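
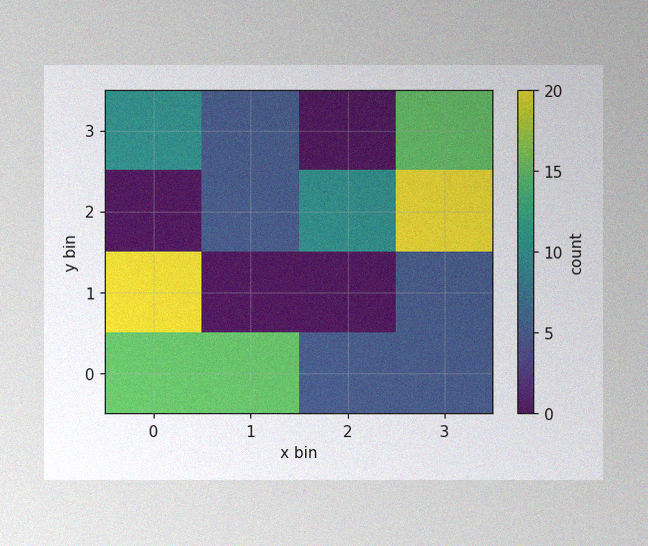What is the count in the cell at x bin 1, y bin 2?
5

The image has some photo noise and uneven lighting. Matching the cell (1, 2) against the colorbar gives 5.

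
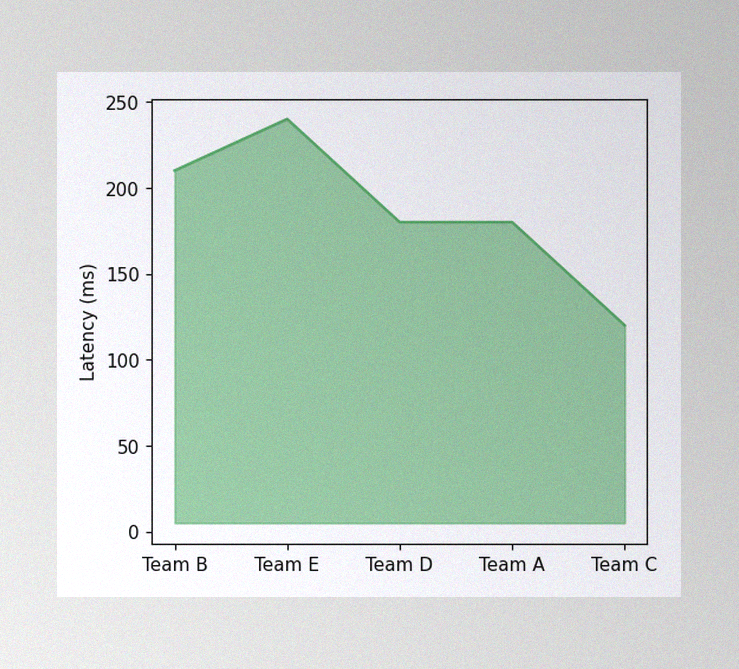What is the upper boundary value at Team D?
The image has some photo noise and uneven lighting. At Team D the upper boundary is at 180ms.

180ms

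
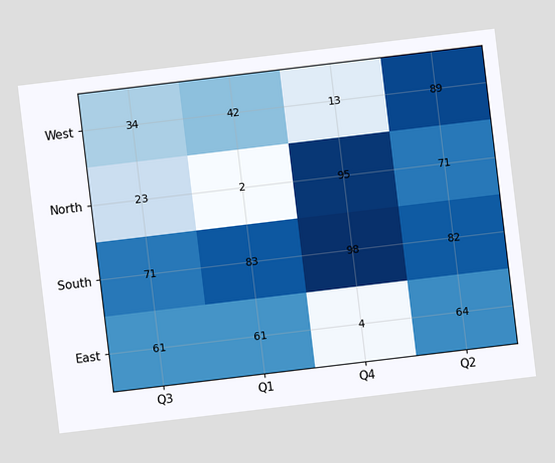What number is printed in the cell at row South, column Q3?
71

The chart is tilted about 7° counter-clockwise. The (South, Q3) cell reads 71.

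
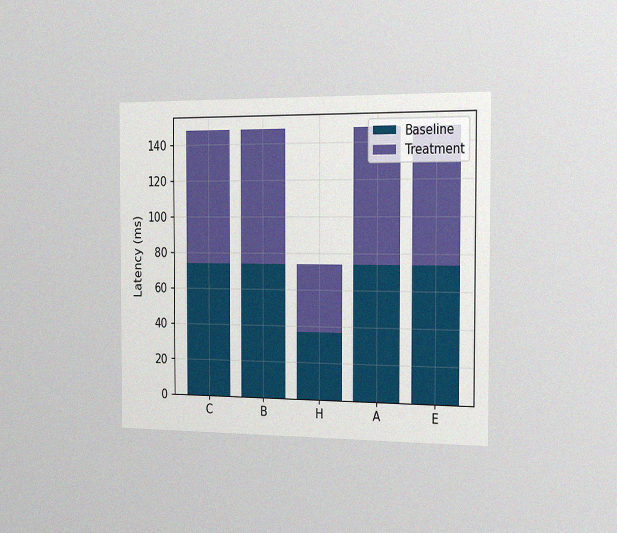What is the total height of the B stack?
148ms

The chart is viewed slightly from the right, with some photo noise. The B stack's top reaches 148ms on the y-axis.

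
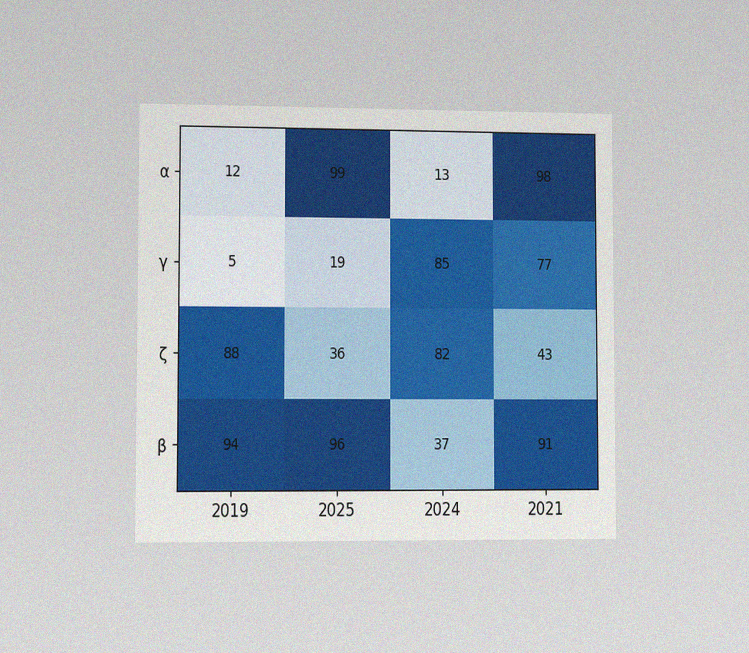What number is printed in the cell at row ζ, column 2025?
The chart is viewed slightly from the left, with some photo noise. The (ζ, 2025) cell reads 36.

36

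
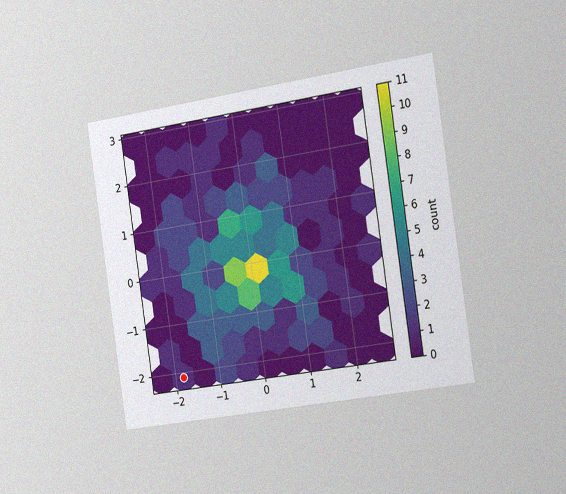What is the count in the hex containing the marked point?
1

The chart is tilted about 8° counter-clockwise and viewed slightly from the right, with some photo noise. The marked hex reads 1 on the colorbar.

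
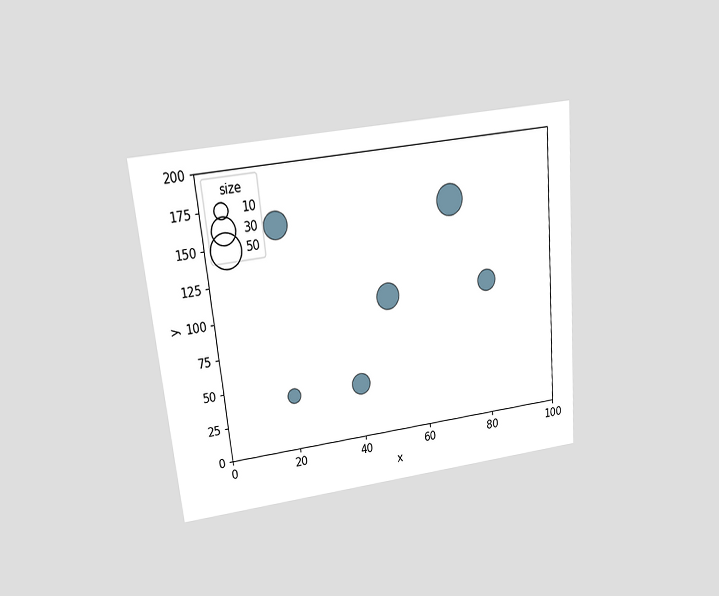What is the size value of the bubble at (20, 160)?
The chart is tilted about 6° counter-clockwise and viewed slightly from above. Matching the bubble at (20, 160) against the size legend gives 30.

30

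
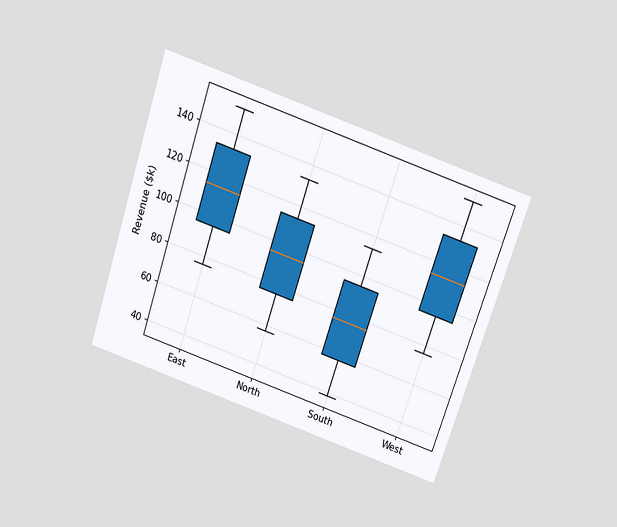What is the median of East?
$114k

The chart is tilted about 19° clockwise and viewed slightly from above. The median line in the East box sits at $114k.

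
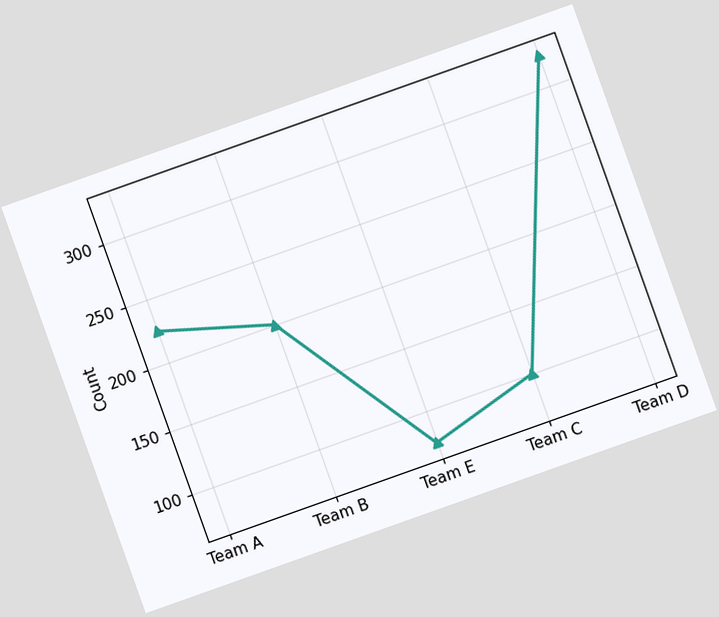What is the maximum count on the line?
325

The chart is tilted about 20° counter-clockwise. The highest point is at Team D, and reading across to the y-axis gives 325.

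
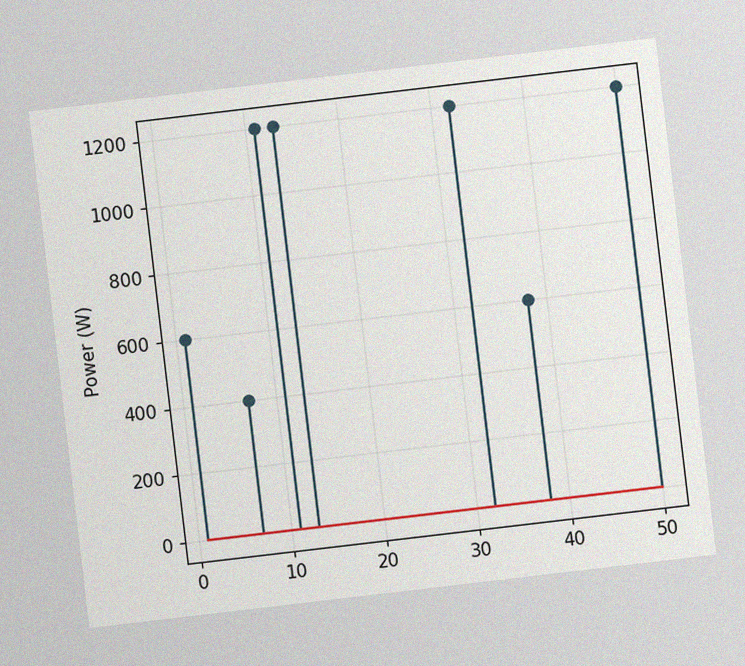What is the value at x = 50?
The chart is tilted about 7° counter-clockwise, with some photo noise. The stem at x=50 reaches 1200W.

1200W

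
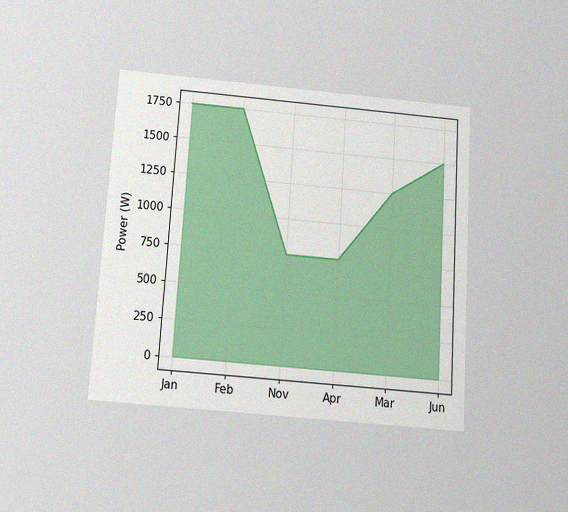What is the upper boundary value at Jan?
The chart is tilted about 4° clockwise and viewed slightly from below, with some photo noise. At Jan the upper boundary is at 1750W.

1750W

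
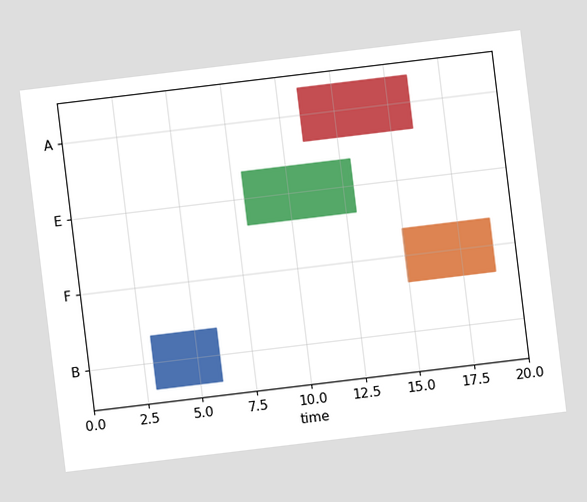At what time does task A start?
The chart is tilted about 7° counter-clockwise. The A bar begins at t=11.

11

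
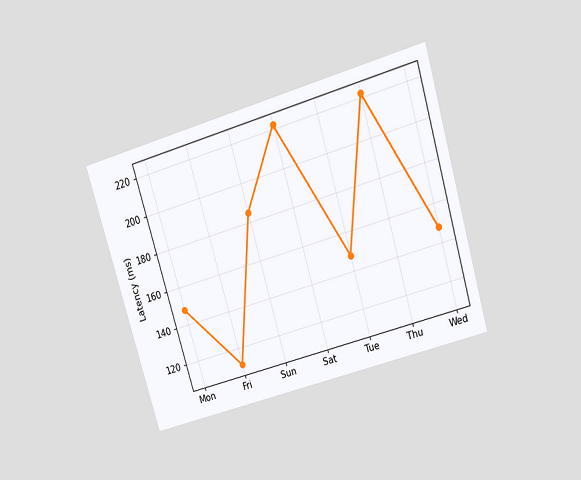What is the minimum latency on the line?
111ms

The chart is tilted about 17° counter-clockwise and viewed slightly from above. The lowest point is at Fri, and reading across to the y-axis gives 111ms.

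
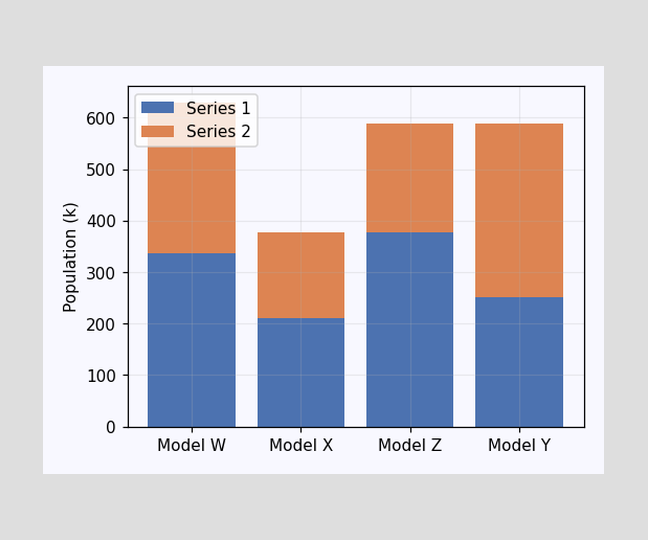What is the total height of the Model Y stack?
The Model Y stack's top reaches 588k on the y-axis.

588k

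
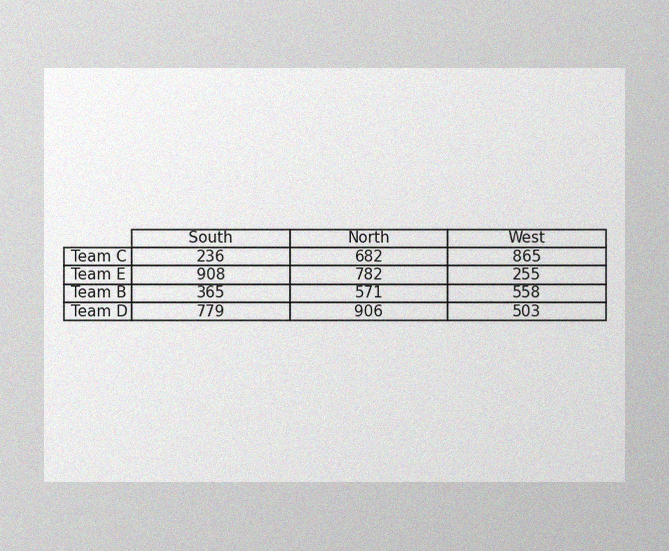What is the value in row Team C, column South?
The image has some photo noise and uneven lighting. The (Team C, South) cell reads 236.

236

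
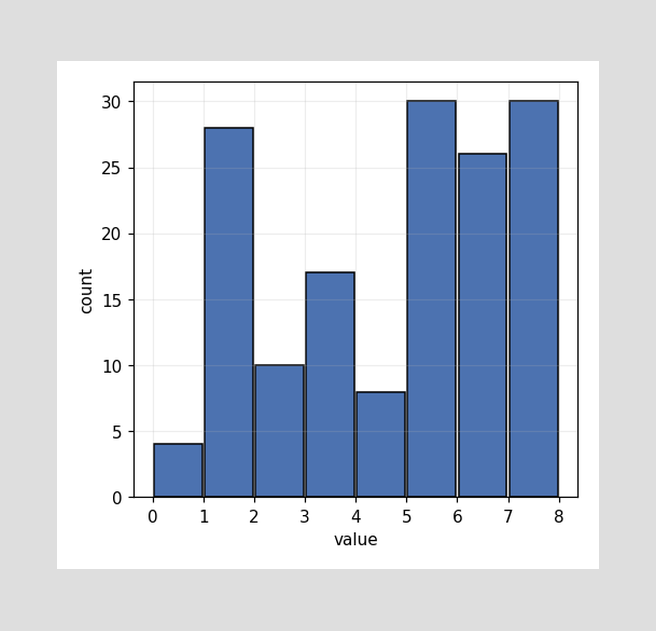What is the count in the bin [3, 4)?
The [3, 4) bin has height 17.

17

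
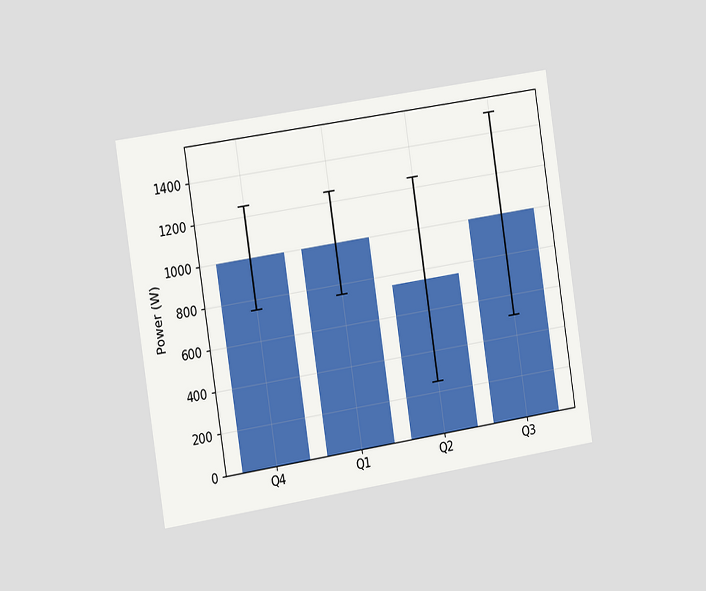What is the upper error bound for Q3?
The chart is tilted about 9° counter-clockwise and viewed slightly from the left. The Q3 bar's upper whisker reaches 1500W.

1500W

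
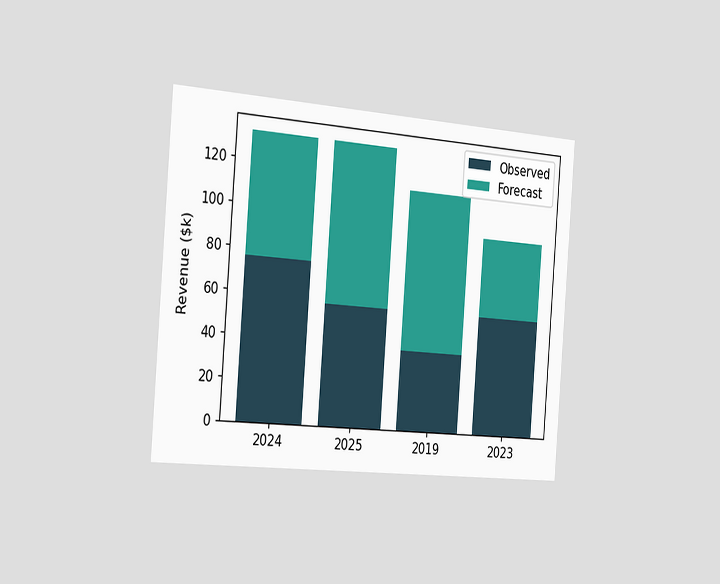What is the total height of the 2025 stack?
The chart is tilted about 4° clockwise and viewed slightly from the left. The 2025 stack's top reaches $133k on the y-axis.

$133k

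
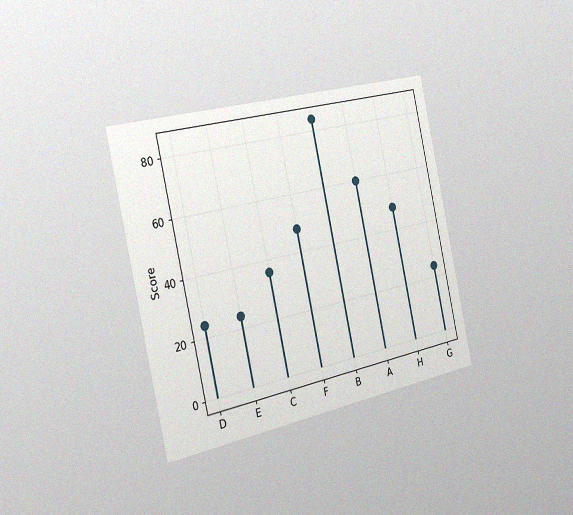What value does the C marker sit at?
The chart is tilted about 12° counter-clockwise and viewed slightly from the left, with some photo noise. The C marker sits at 36.

36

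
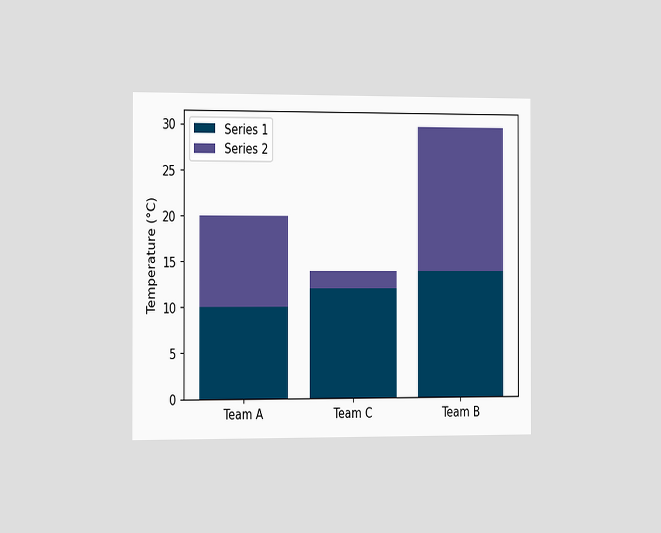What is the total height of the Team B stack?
The chart is viewed slightly from the left. The Team B stack's top reaches 30°C on the y-axis.

30°C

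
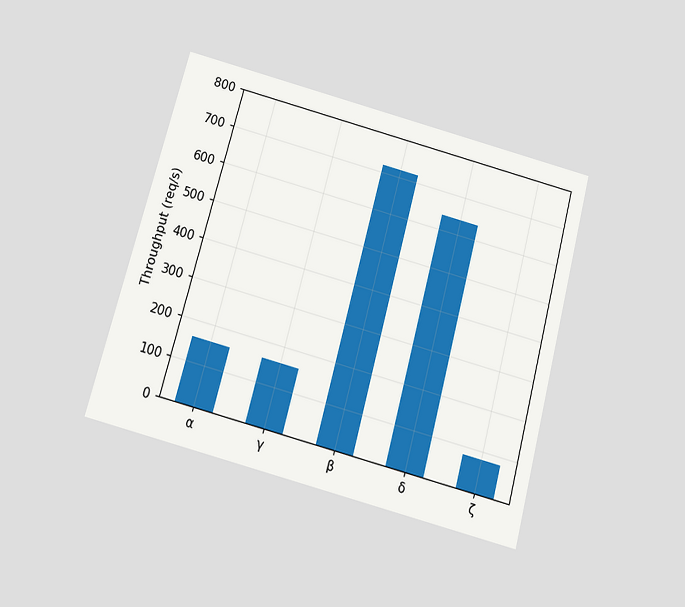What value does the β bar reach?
The chart is tilted about 15° clockwise and viewed slightly from below. Reading along the chart's y-axis, the β bar reaches 720req/s.

720req/s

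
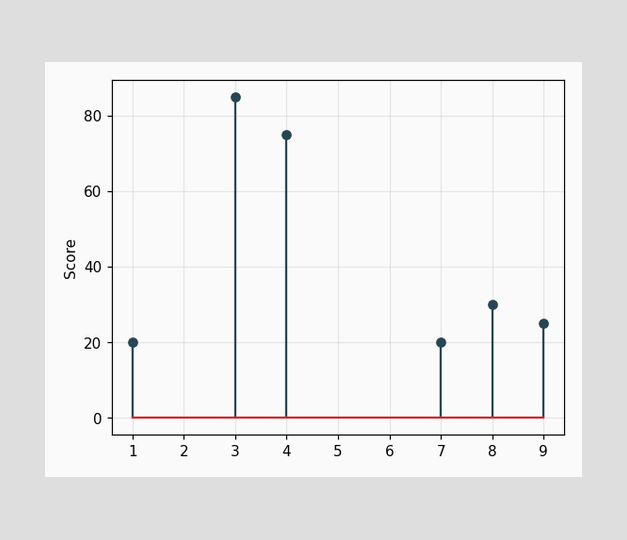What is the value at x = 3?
85

The stem at x=3 reaches 85.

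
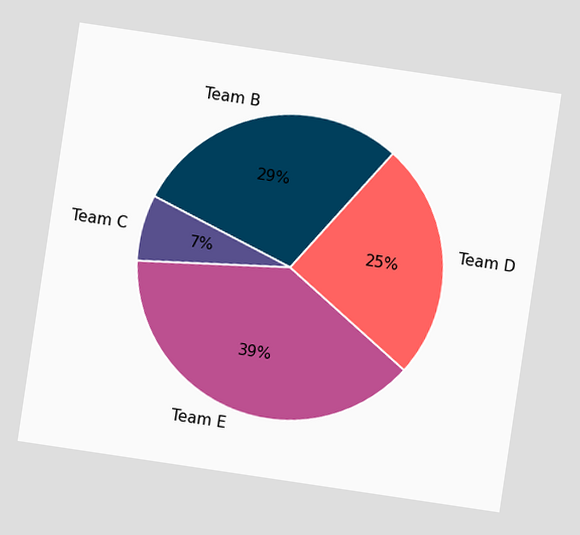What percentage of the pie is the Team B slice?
The chart is tilted about 8° clockwise. The Team B slice takes up 29% of the pie.

29%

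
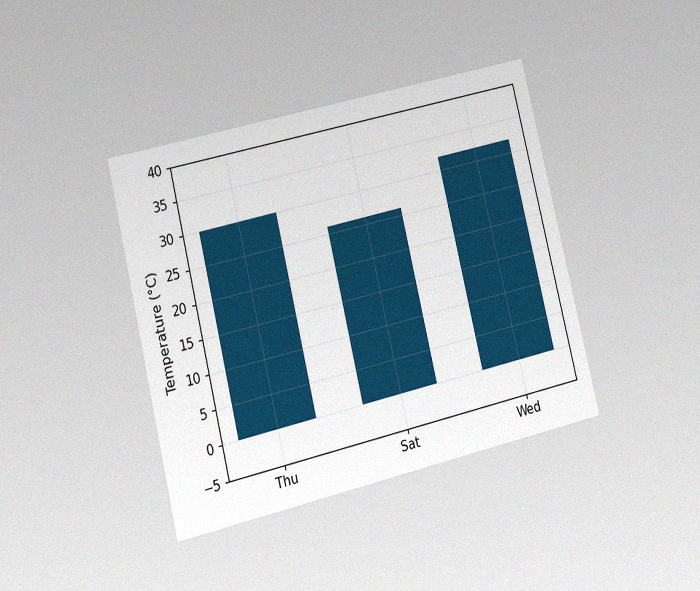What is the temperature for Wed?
32°C

The chart is tilted about 13° counter-clockwise and viewed at a slight angle, with some photo noise. Reading along the chart's y-axis, the Wed bar reaches 32°C.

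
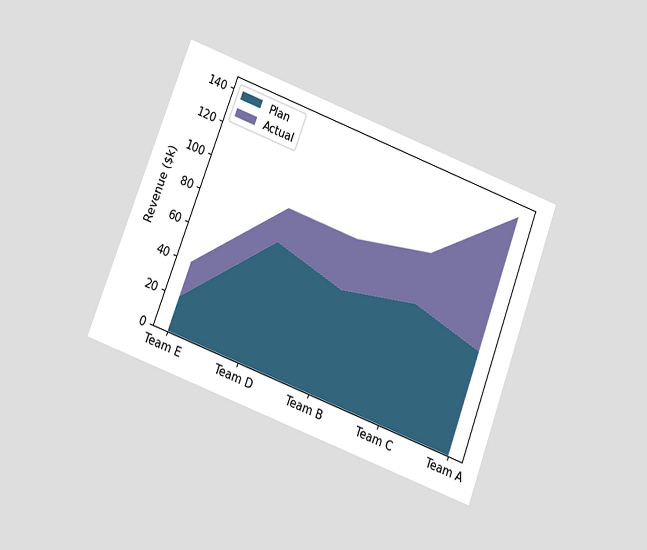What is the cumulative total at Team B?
The chart is tilted about 20° clockwise and viewed slightly from below. The stacked total at Team B reaches $90k.

$90k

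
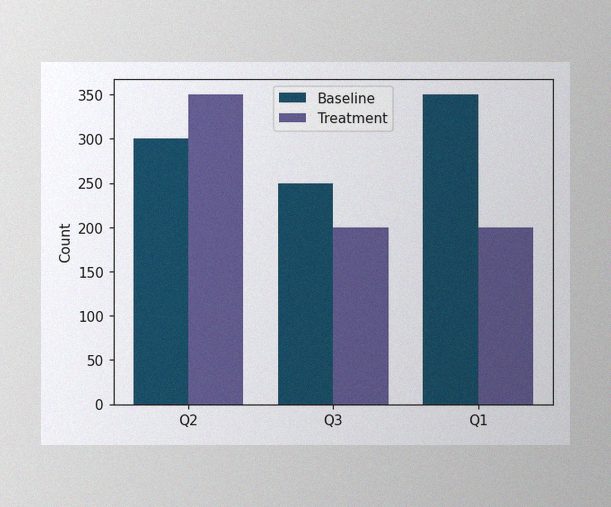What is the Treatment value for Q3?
The image has some photo noise and uneven lighting. The Treatment bar at Q3 reaches 200 on the y-axis.

200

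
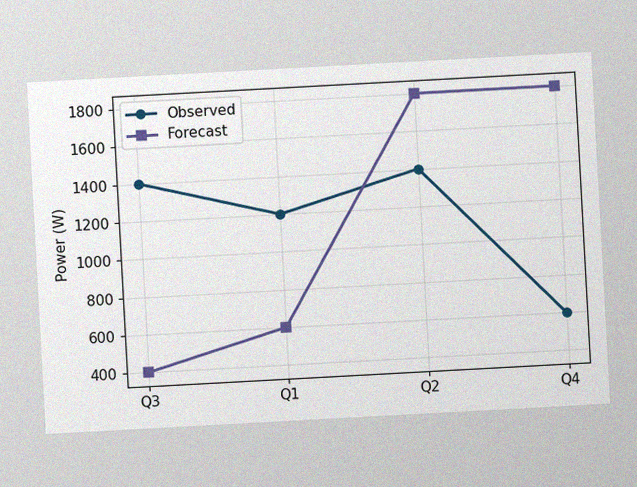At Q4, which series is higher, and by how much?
The chart is tilted about 3° counter-clockwise, with some photo noise. At Q4, Forecast sits above the other line by 1200W.

Forecast, by 1200W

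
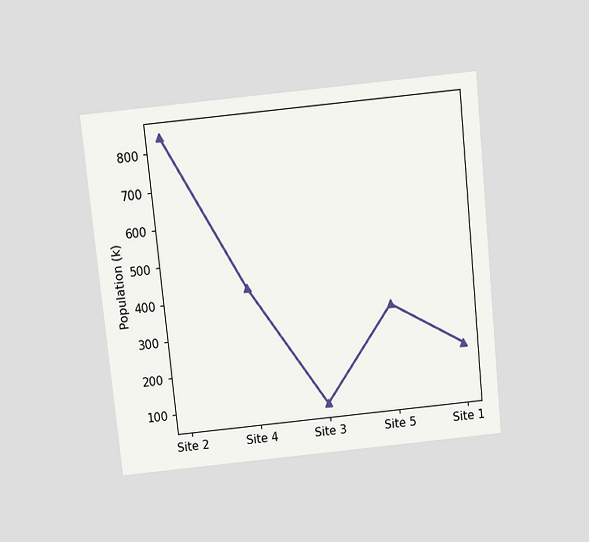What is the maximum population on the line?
840k

The chart is tilted about 6° counter-clockwise and viewed slightly from above. The highest point is at Site 2, and reading across to the y-axis gives 840k.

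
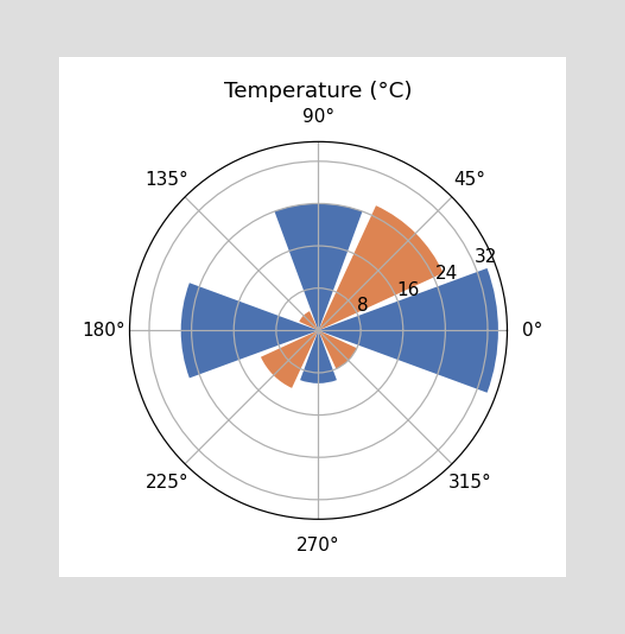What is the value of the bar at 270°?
10°C

The bar at 270° reaches 10°C on the radial axis.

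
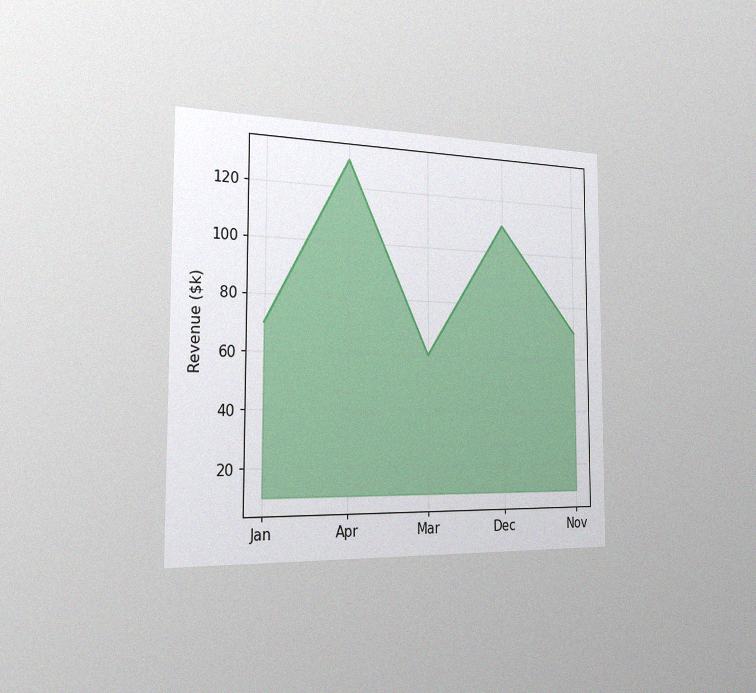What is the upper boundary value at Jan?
$70k

The chart is viewed slightly from the left, with some photo noise. At Jan the upper boundary is at $70k.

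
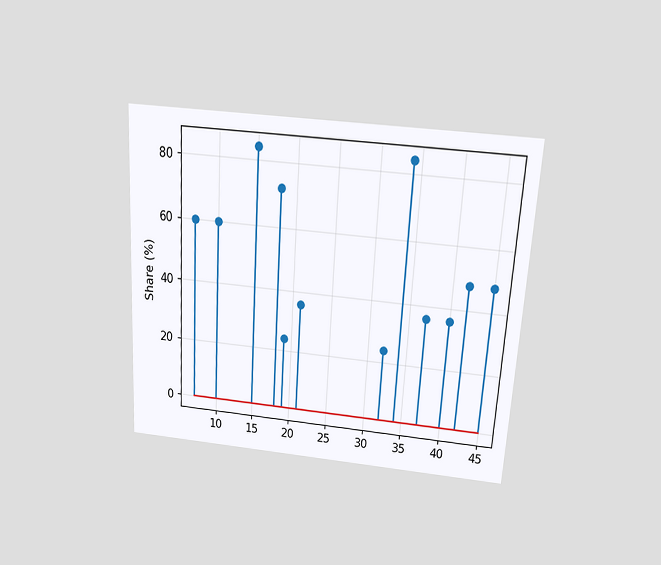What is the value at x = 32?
The chart is tilted about 3° clockwise and viewed slightly from above. The stem at x=32 reaches 24%.

24%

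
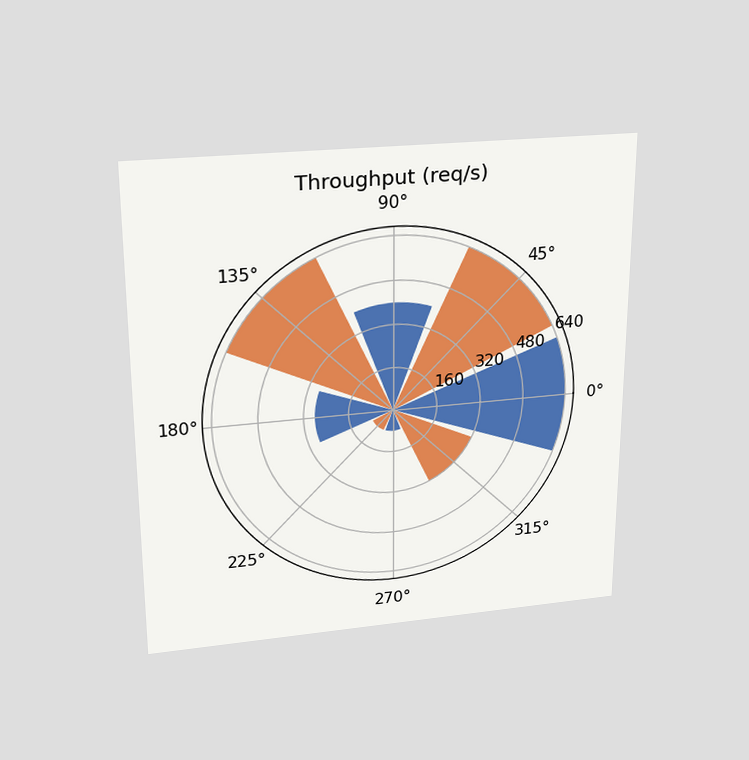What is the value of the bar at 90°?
The chart is viewed slightly from above. The bar at 90° reaches 400req/s on the radial axis.

400req/s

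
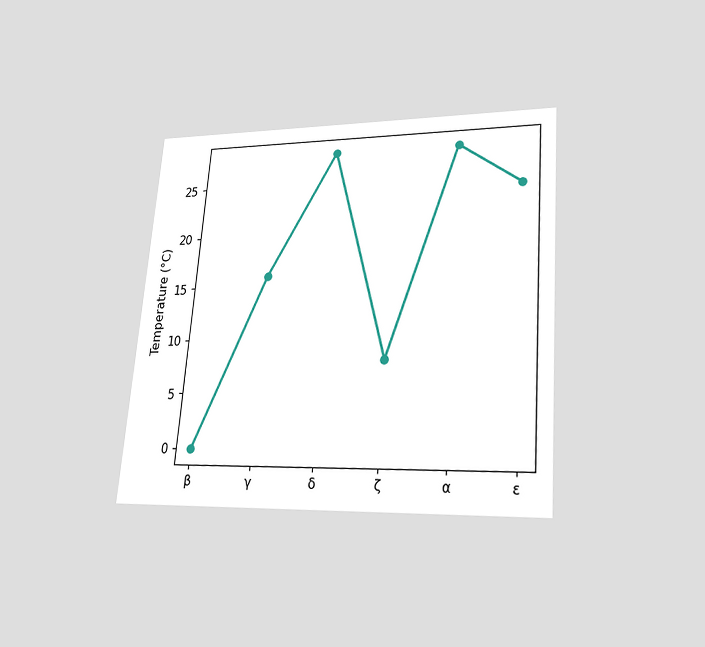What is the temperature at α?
The chart is tilted about 5° clockwise and viewed slightly from below. At α, the line is at 28°C.

28°C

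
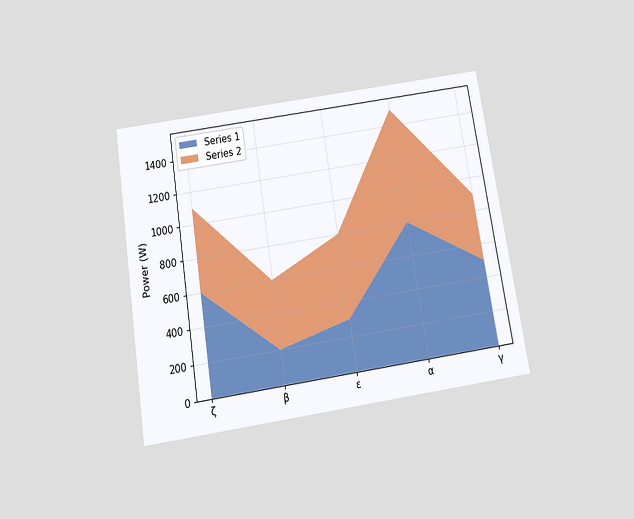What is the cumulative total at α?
The chart is tilted about 9° counter-clockwise and viewed slightly from below. The stacked total at α reaches 1500W.

1500W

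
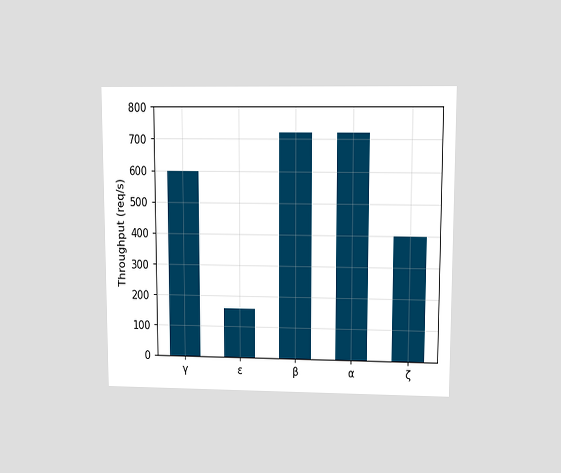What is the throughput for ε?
The chart is viewed at a slight angle. Reading along the chart's y-axis, the ε bar reaches 160req/s.

160req/s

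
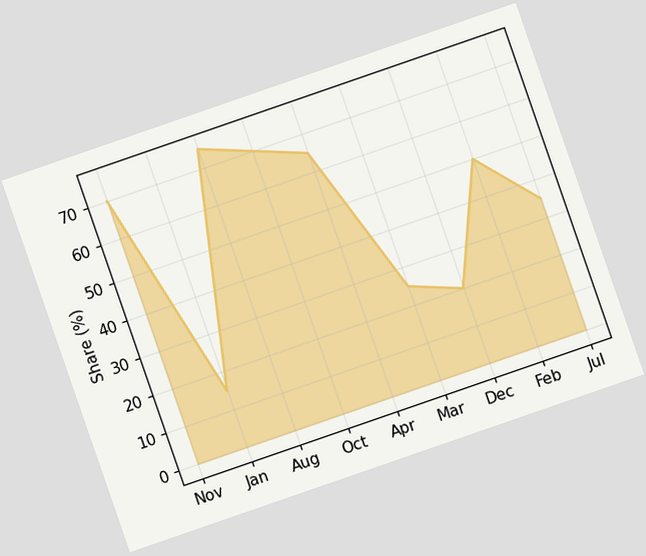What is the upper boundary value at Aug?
The chart is tilted about 19° counter-clockwise. At Aug the upper boundary is at 75%.

75%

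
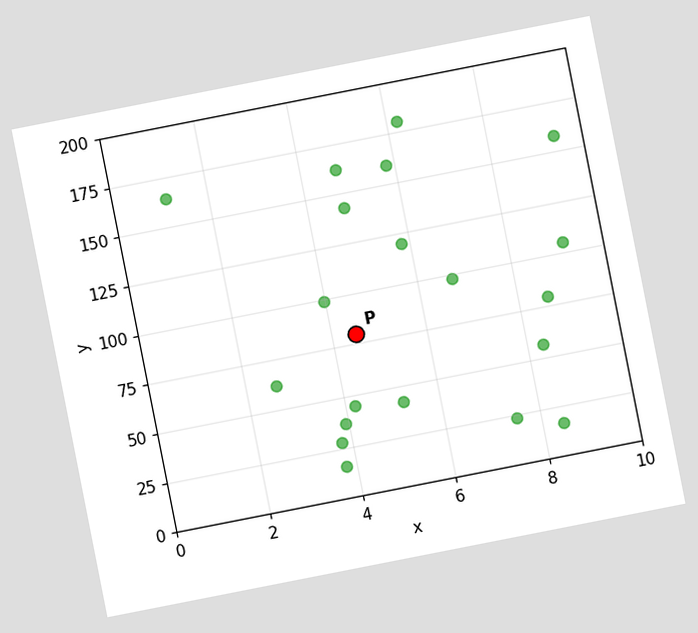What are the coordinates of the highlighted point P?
The chart is tilted about 11° counter-clockwise. Following the gridlines from P to each axis, P sits at (4.5, 80).

(4.5, 80)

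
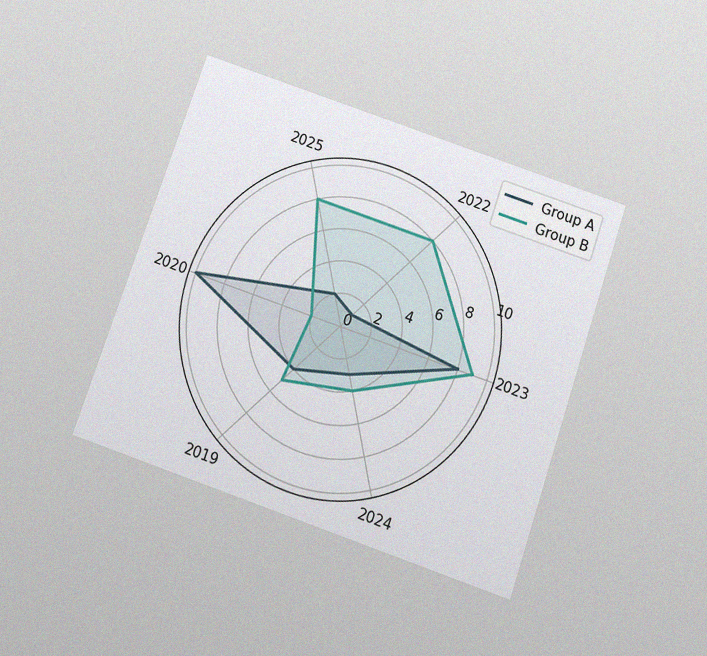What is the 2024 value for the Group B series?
4

The chart is tilted about 19° clockwise and viewed slightly from below, with some photo noise. On the 2024 axis, Group B reaches 4.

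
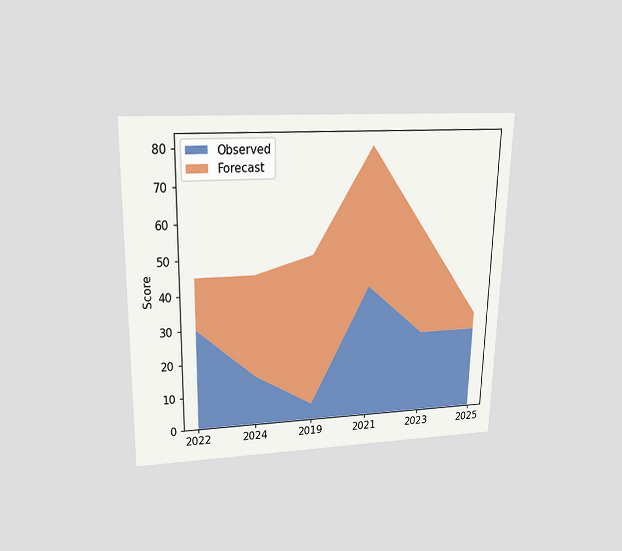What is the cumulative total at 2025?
30

The chart is viewed slightly from above. The stacked total at 2025 reaches 30.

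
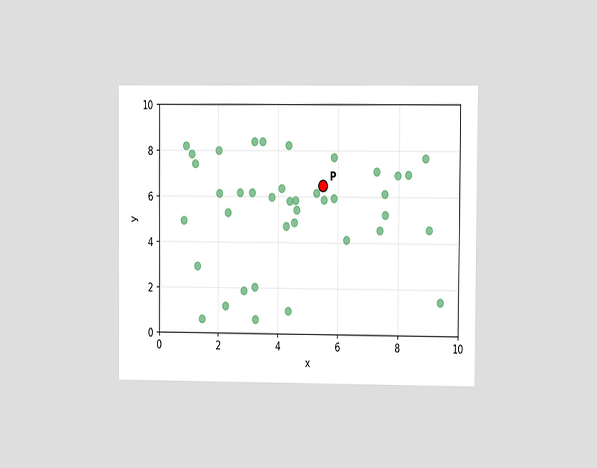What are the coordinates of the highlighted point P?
(5.5, 6.5)

The chart is viewed at a slight angle. Following the gridlines from P to each axis, P sits at (5.5, 6.5).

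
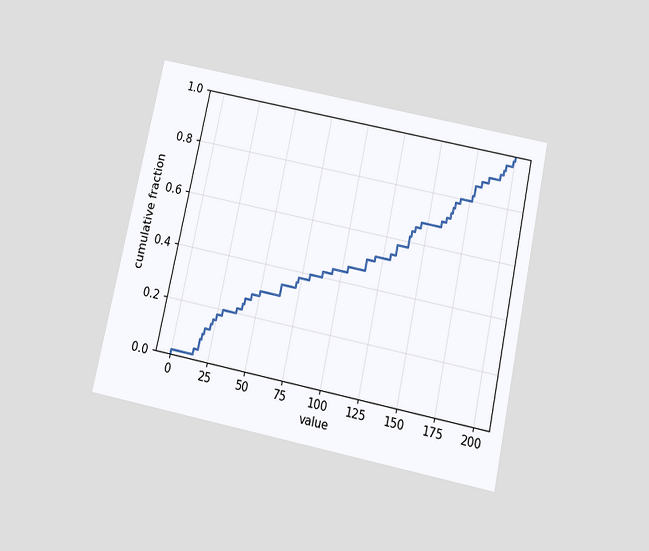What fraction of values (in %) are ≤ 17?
8%

The chart is tilted about 12° clockwise and viewed slightly from below. At x=17 the ECDF step is at 8%.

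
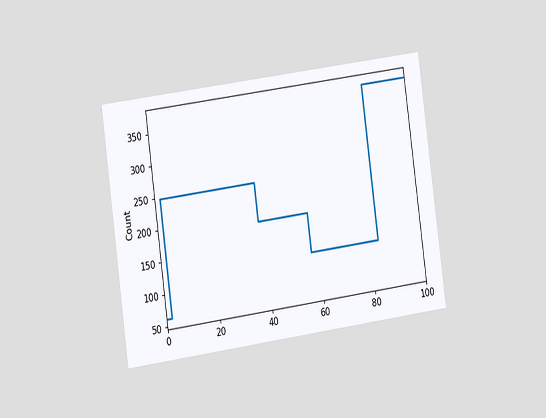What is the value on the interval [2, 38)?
248

The chart is tilted about 8° counter-clockwise and viewed at a slight angle. On [2, 38) the step sits at 248.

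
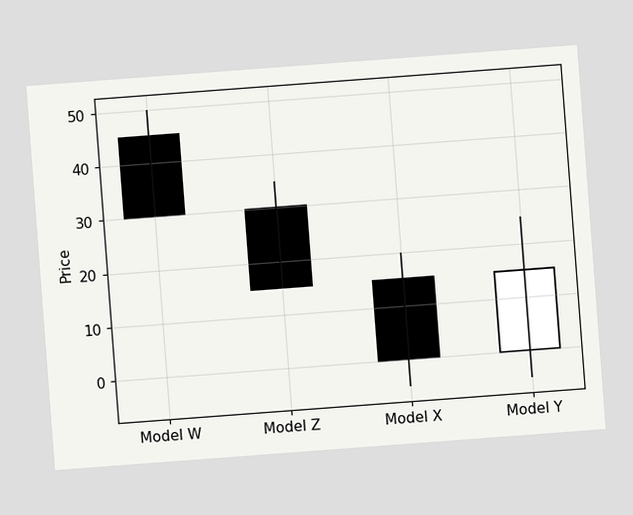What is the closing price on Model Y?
The chart is tilted about 4° counter-clockwise. The Model Y candle closes at 15.

15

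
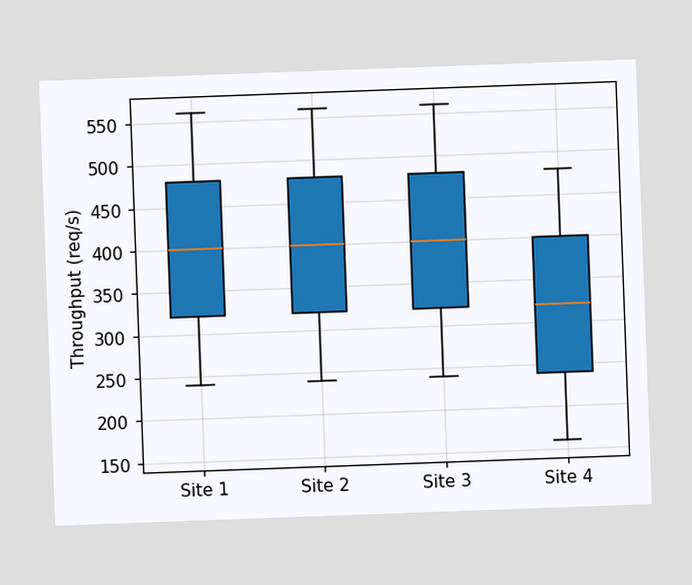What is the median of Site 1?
400req/s

The chart is tilted about 2° counter-clockwise. The median line in the Site 1 box sits at 400req/s.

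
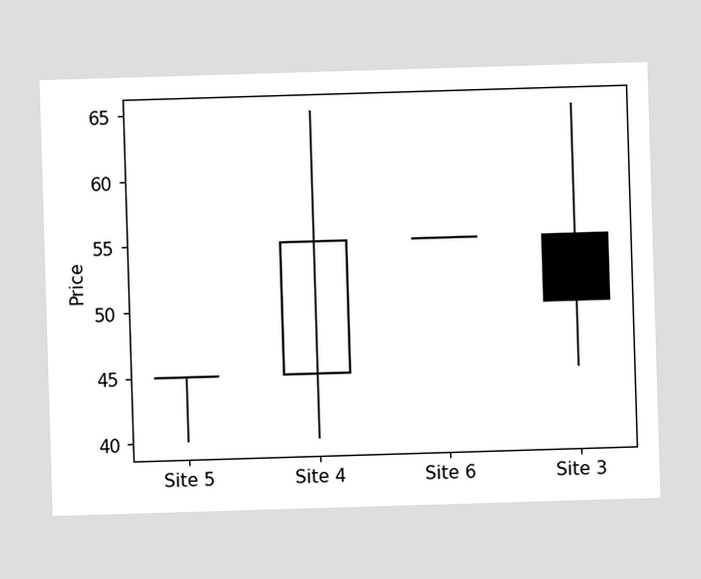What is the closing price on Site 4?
55

The Site 4 candle closes at 55.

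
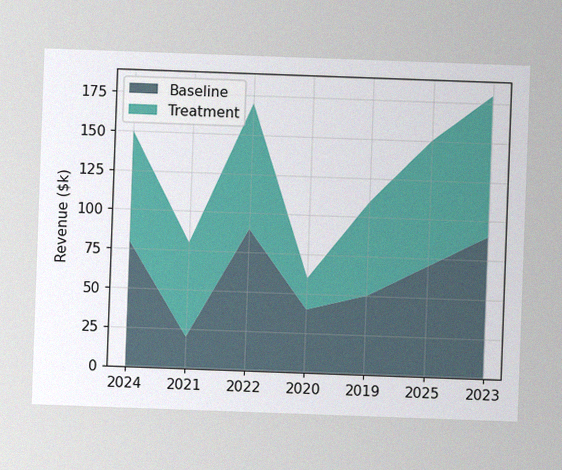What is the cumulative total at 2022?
The chart is tilted about 2° clockwise, with some photo noise. The stacked total at 2022 reaches $170k.

$170k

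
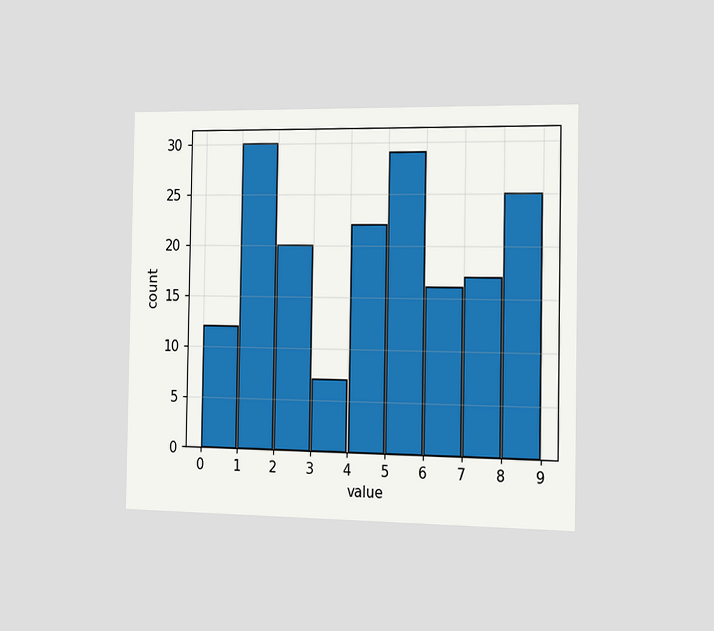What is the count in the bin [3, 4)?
The chart is viewed slightly from the right. The [3, 4) bin has height 7.

7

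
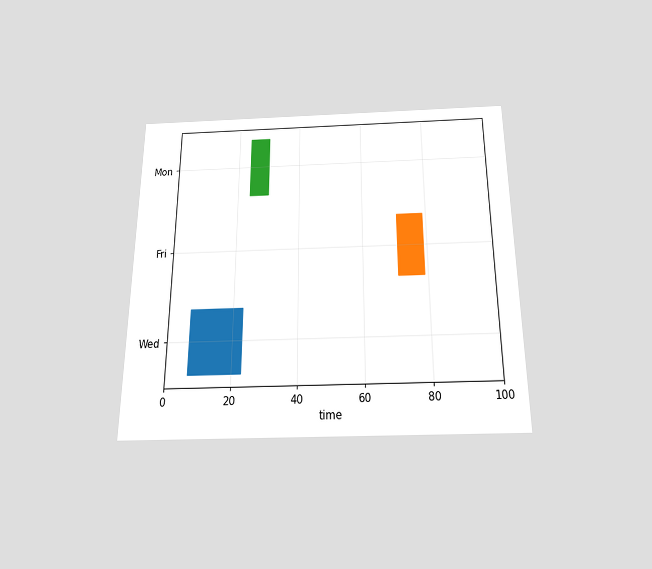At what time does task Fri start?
The chart is viewed slightly from below. The Fri bar begins at t=71.

71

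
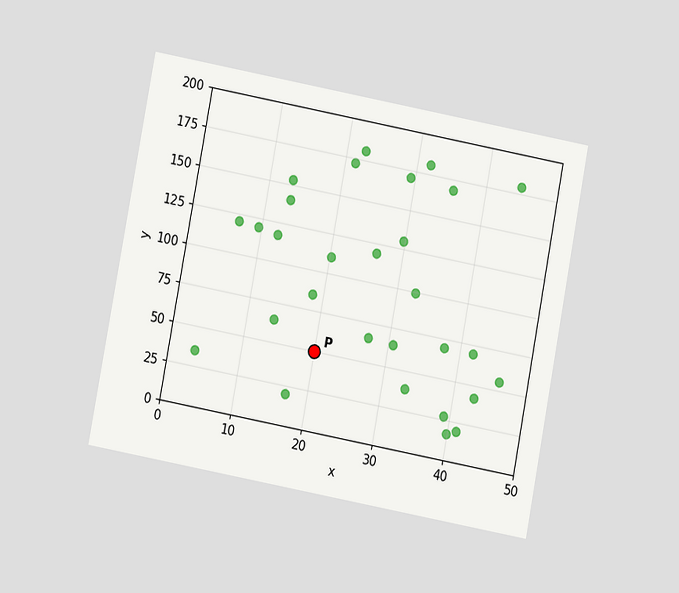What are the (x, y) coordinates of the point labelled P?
The chart is tilted about 11° clockwise and viewed at a slight angle. Following the gridlines from P to each axis, P sits at (20, 50).

(20, 50)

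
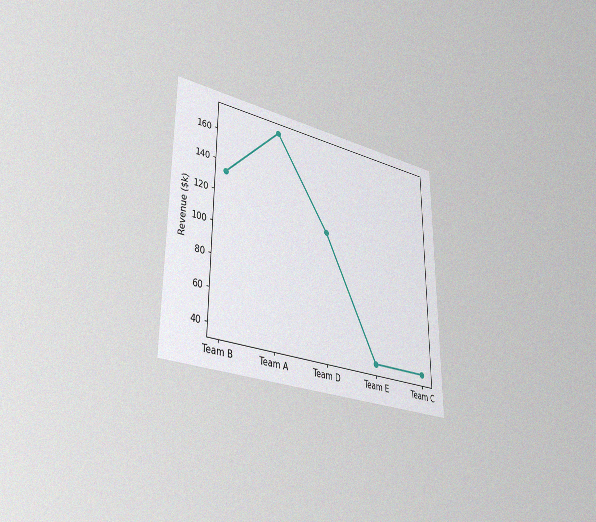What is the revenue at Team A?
The chart is viewed slightly from the left, with some photo noise. At Team A, the line is at $171k.

$171k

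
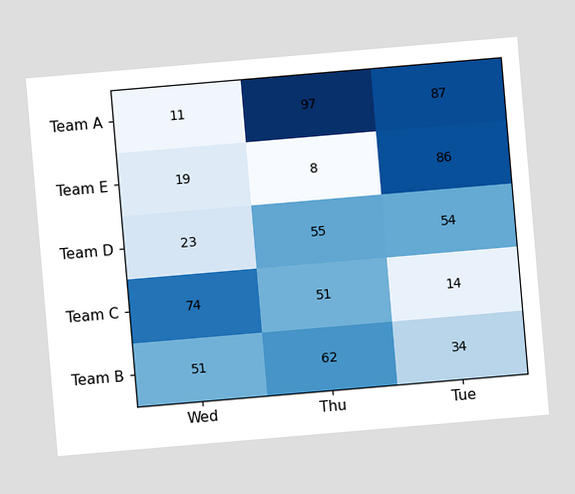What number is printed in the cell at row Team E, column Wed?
19

The chart is tilted about 5° counter-clockwise. The (Team E, Wed) cell reads 19.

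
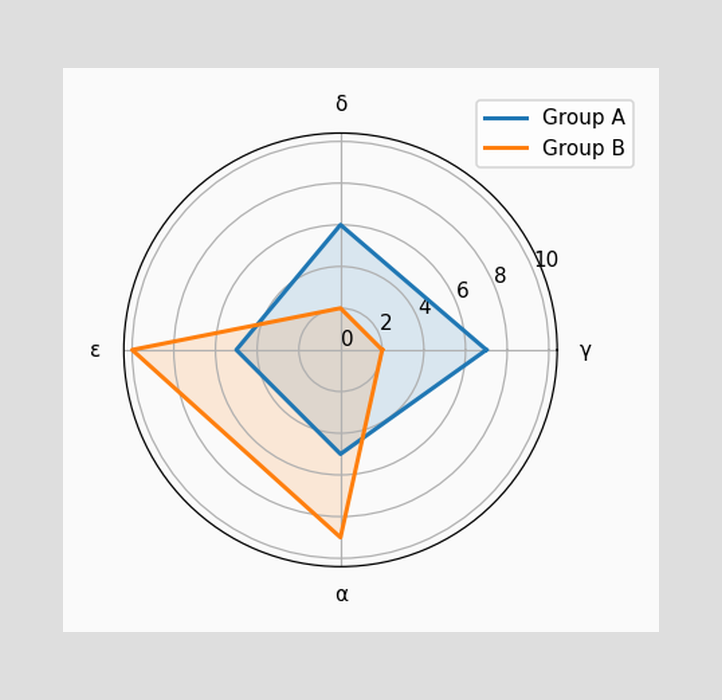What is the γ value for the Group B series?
On the γ axis, Group B reaches 2.

2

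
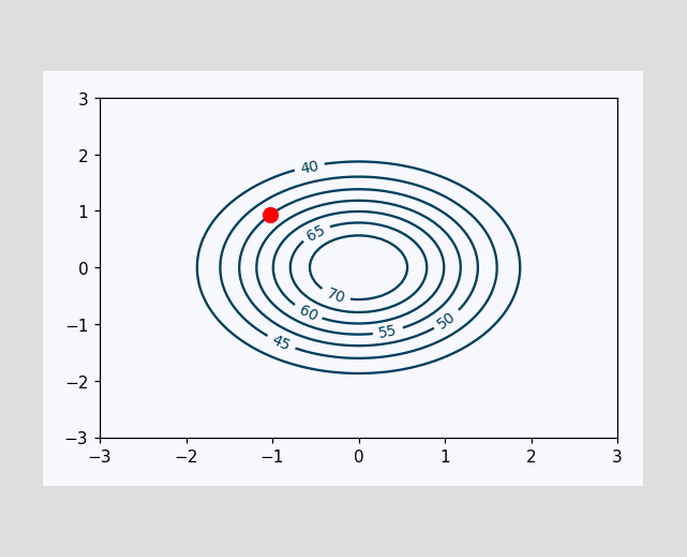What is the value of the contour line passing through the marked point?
The marked point sits on the contour labelled 50.

50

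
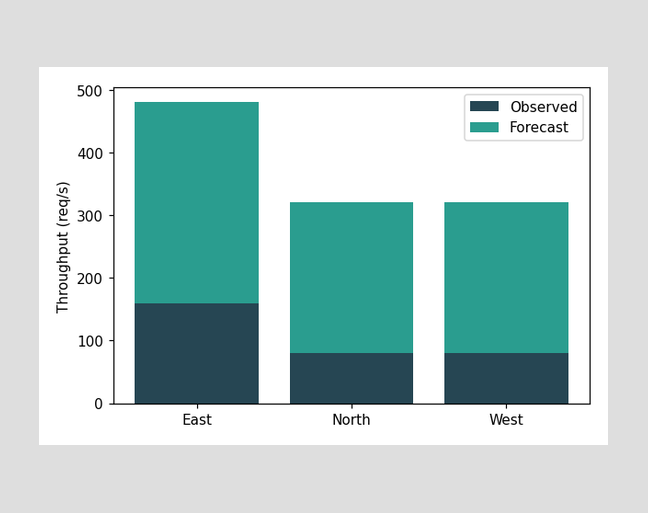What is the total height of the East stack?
480req/s

The East stack's top reaches 480req/s on the y-axis.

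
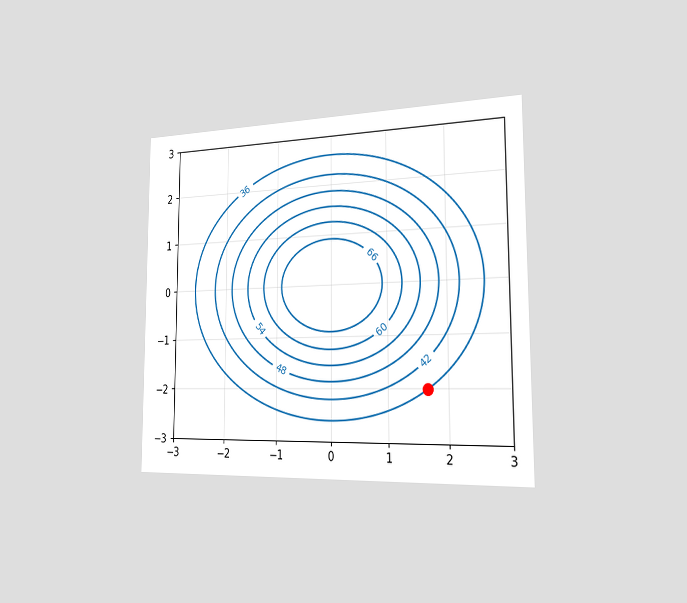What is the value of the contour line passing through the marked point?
36

The chart is viewed slightly from the right. The marked point sits on the contour labelled 36.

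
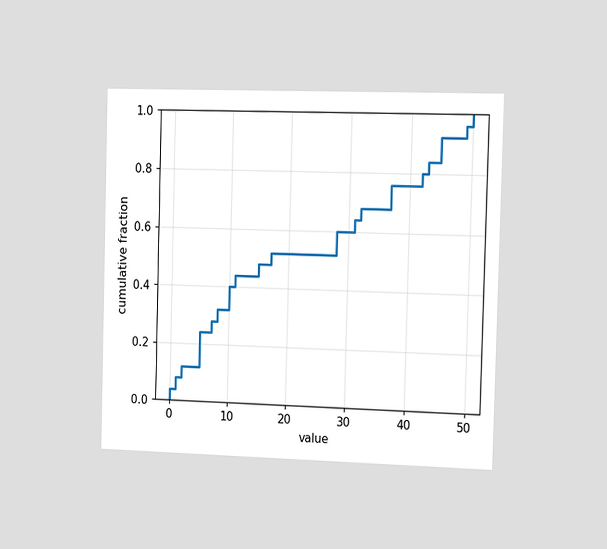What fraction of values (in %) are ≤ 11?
44%

The chart is viewed slightly from the right. At x=11 the ECDF step is at 44%.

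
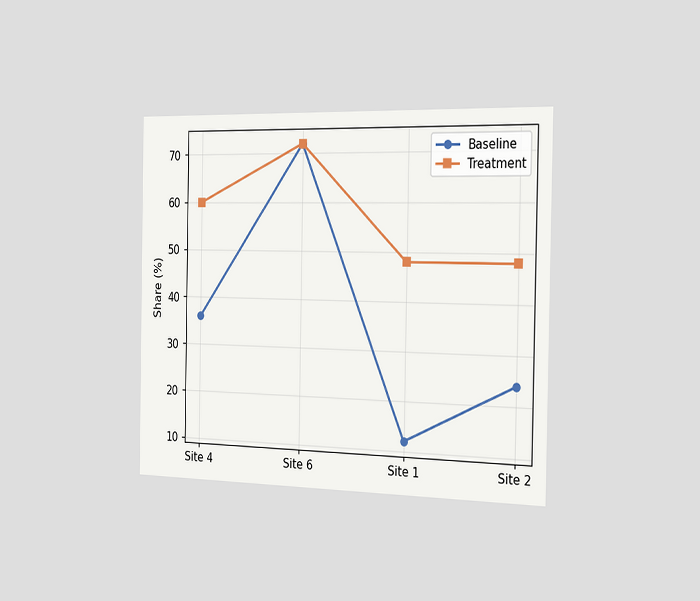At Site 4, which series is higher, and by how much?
Treatment, by 24%

The chart is viewed slightly from the right. At Site 4, Treatment sits above the other line by 24%.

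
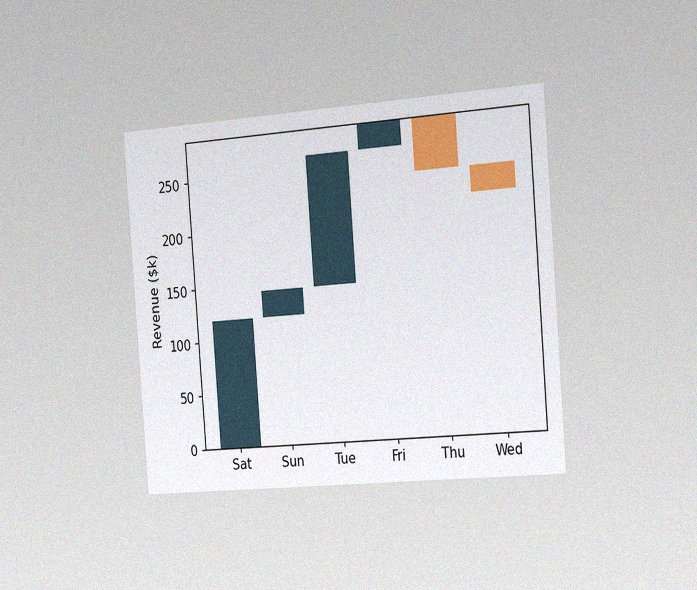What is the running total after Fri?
$288k

The chart is tilted about 4° counter-clockwise and viewed slightly from the right, with some photo noise. After Fri the running total reaches $288k.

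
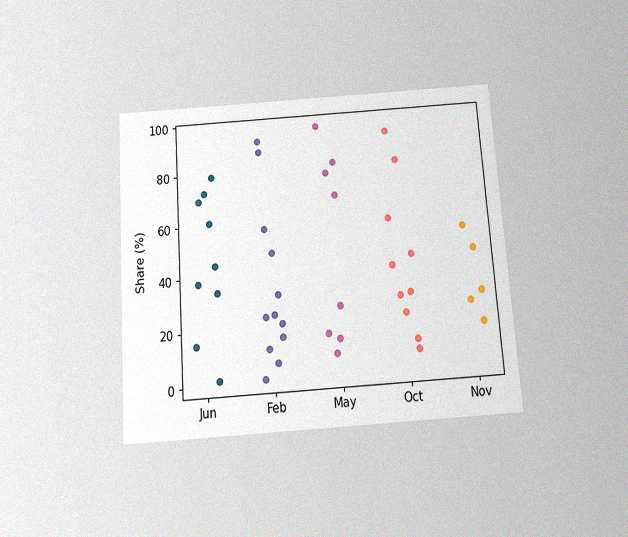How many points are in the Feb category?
The chart is tilted about 4° counter-clockwise and viewed slightly from below, with some photo noise. Counting the markers in the Feb column gives 12.

12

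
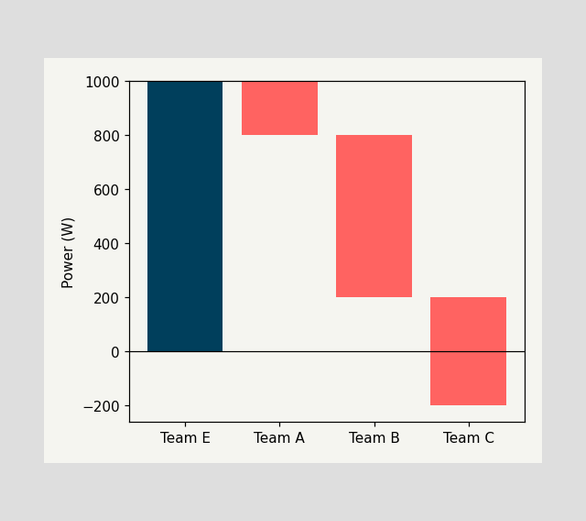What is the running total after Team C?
After Team C the running total reaches -200W.

-200W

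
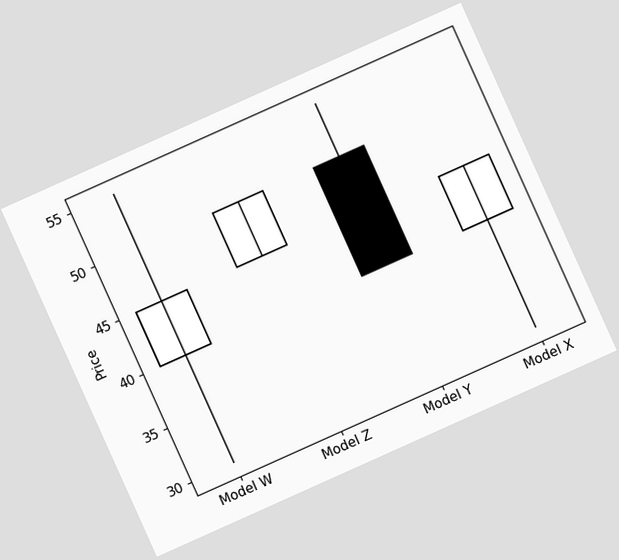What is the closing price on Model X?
45

The chart is tilted about 24° counter-clockwise. The Model X candle closes at 45.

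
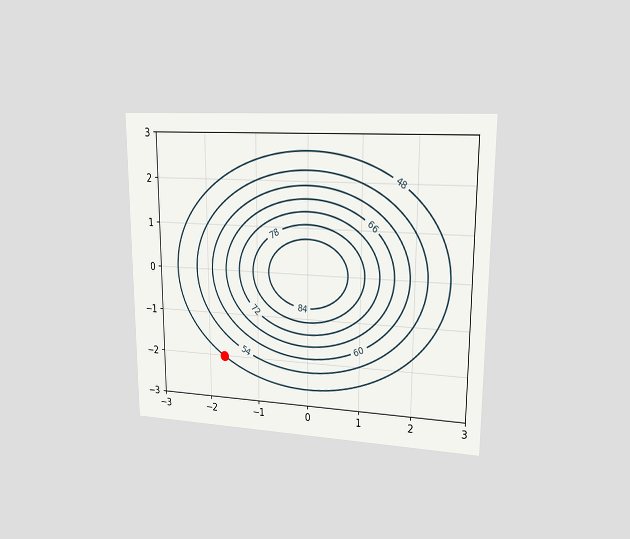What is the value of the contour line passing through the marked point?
48

The chart is viewed at a slight angle. The marked point sits on the contour labelled 48.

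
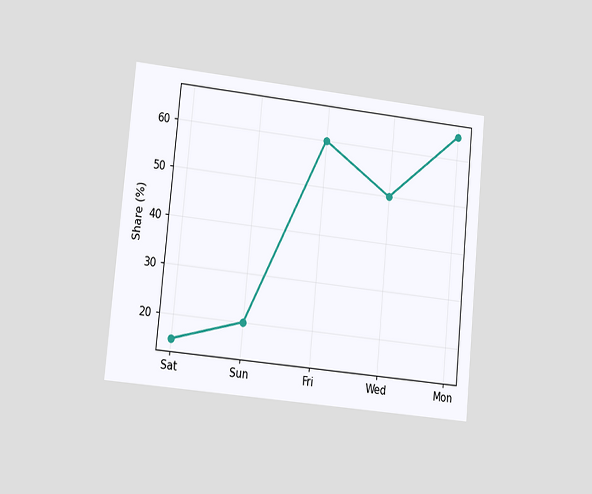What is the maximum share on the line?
65%

The chart is tilted about 5° clockwise and viewed slightly from the left. The highest point is at Mon, and reading across to the y-axis gives 65%.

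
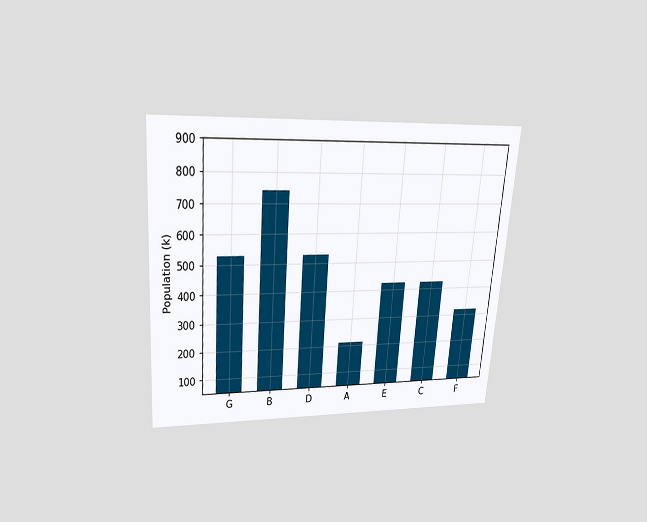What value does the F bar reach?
318k

The chart is tilted about 4° clockwise and viewed slightly from above. Reading along the chart's y-axis, the F bar reaches 318k.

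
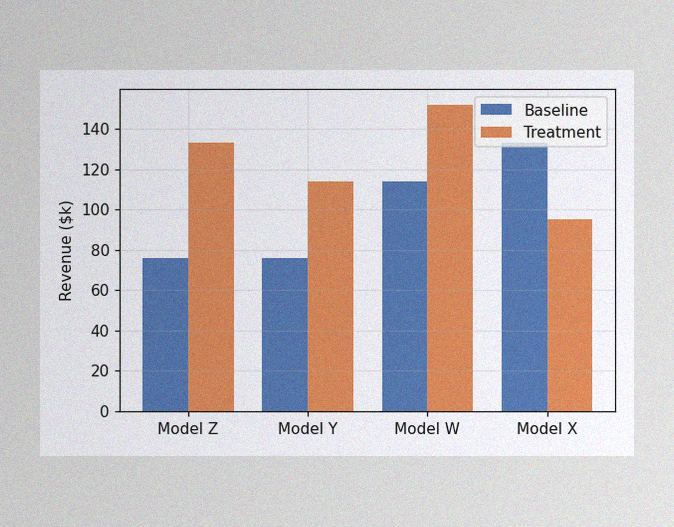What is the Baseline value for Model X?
$133k

The image has some photo noise and uneven lighting. The Baseline bar at Model X reaches $133k on the y-axis.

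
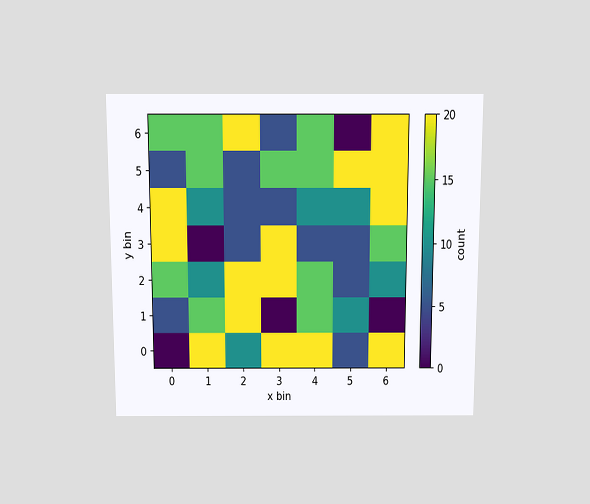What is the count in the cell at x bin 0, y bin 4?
The chart is viewed slightly from above. Matching the cell (0, 4) against the colorbar gives 20.

20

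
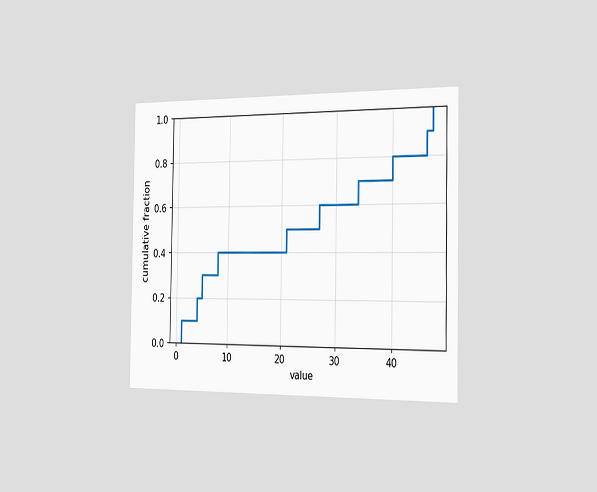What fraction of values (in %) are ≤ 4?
20%

The chart is viewed slightly from the right. At x=4 the ECDF step is at 20%.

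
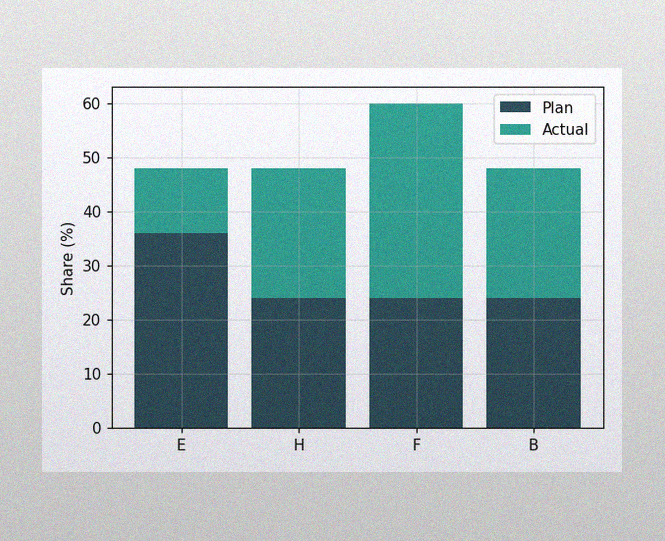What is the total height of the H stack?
The image has some photo noise and uneven lighting. The H stack's top reaches 48% on the y-axis.

48%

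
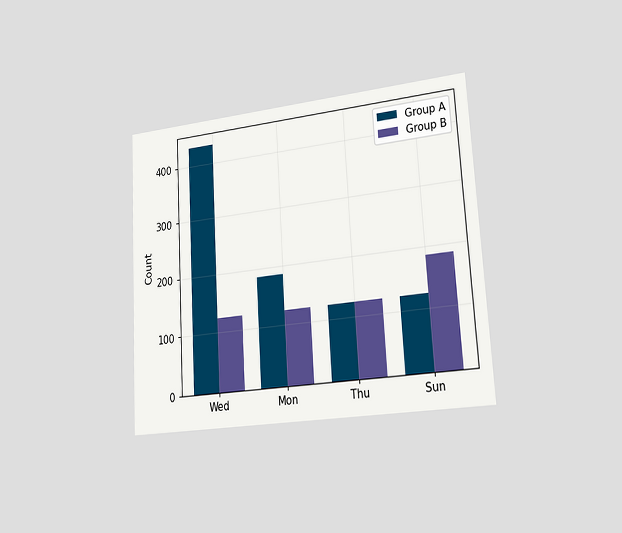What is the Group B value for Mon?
124

The chart is tilted about 3° counter-clockwise and viewed slightly from the right. The Group B bar at Mon reaches 124 on the y-axis.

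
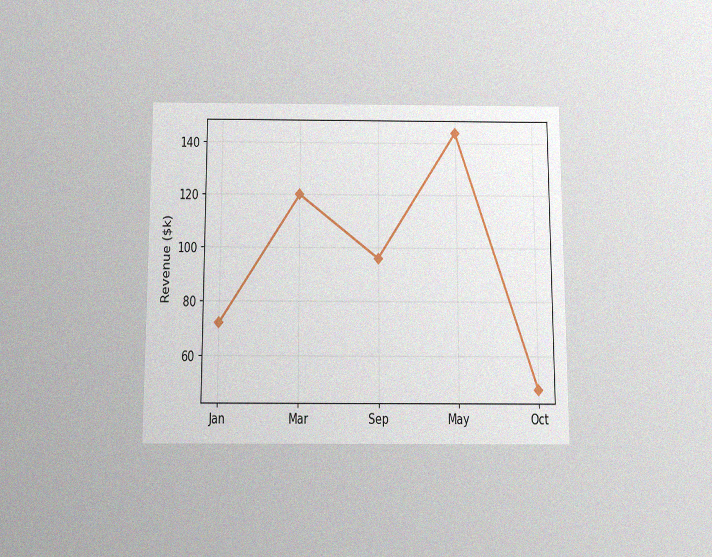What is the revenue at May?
The chart is viewed slightly from below, with some photo noise. At May, the line is at $144k.

$144k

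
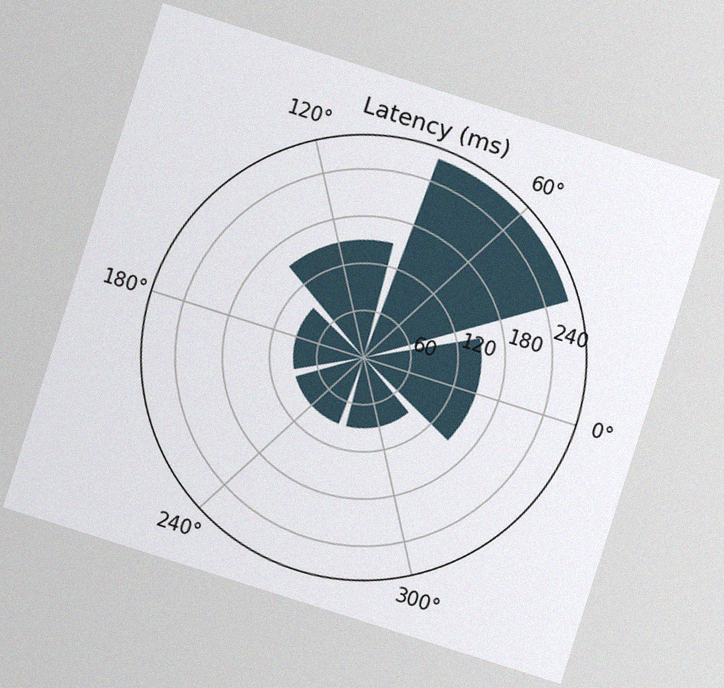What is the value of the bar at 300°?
90ms

The chart is tilted about 18° clockwise, with some photo noise. The bar at 300° reaches 90ms on the radial axis.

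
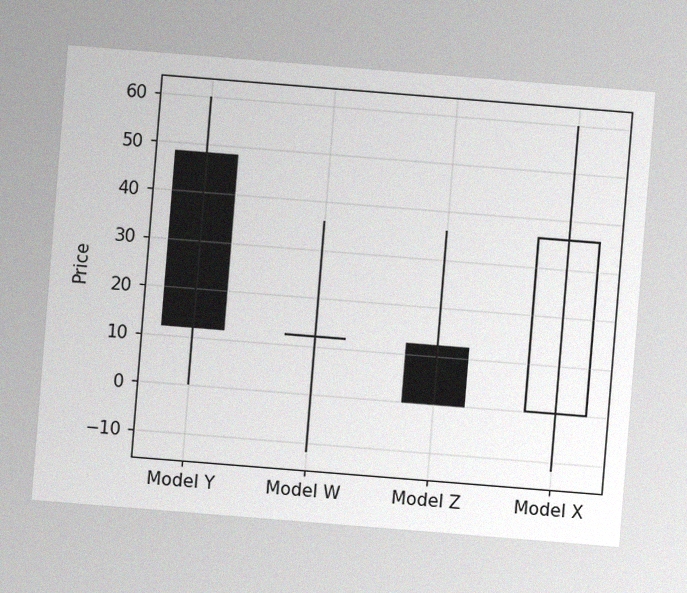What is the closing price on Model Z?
0

The chart is tilted about 5° clockwise, with some photo noise. The Model Z candle closes at 0.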